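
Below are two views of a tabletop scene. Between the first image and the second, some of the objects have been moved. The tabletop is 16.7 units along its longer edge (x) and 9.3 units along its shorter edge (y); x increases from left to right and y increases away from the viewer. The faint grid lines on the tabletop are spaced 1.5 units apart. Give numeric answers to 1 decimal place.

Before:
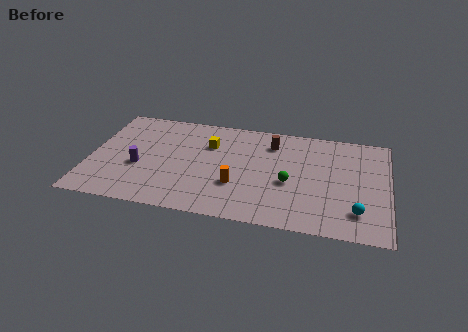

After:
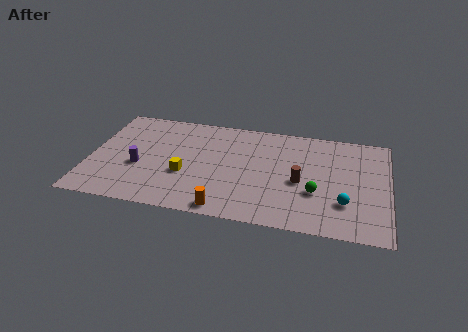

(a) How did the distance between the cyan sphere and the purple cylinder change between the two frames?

-0.8

Before: roughly 12.3 units apart; after: 11.5. That's 0.8 units closer together.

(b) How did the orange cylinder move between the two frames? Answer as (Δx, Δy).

(-0.5, -2.2)

From the two frames, the orange cylinder sits at roughly (8.3, 3.1) before and (7.8, 0.9) after.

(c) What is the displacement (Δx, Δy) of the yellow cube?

(-1.2, -3.0)

The yellow cube started near (6.6, 6.5) and ended near (5.4, 3.5).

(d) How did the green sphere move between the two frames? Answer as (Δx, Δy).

(1.5, -0.6)

From the two frames, the green sphere sits at roughly (11.2, 3.9) before and (12.7, 3.3) after.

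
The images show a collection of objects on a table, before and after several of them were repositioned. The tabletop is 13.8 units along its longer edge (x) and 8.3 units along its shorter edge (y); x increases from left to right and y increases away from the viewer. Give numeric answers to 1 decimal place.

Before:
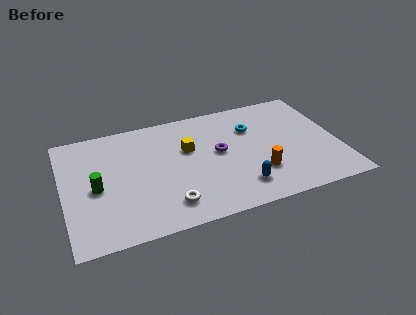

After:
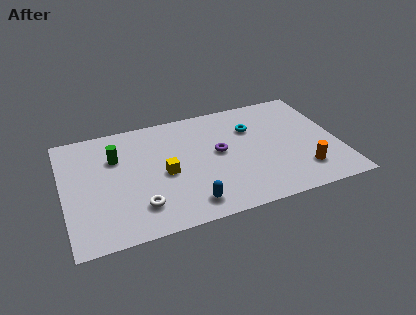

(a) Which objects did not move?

the cyan torus and the purple torus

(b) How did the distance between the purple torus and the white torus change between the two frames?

+0.9

They were about 4.0 units apart before and 4.9 after — 0.9 units further apart.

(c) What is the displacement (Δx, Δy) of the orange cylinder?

(2.2, -0.5)

The orange cylinder started near (9.6, 2.4) and ended near (11.8, 1.9).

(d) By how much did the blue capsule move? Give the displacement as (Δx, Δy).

(-2.6, -0.4)

The blue capsule started near (8.6, 1.7) and ended near (6.0, 1.3).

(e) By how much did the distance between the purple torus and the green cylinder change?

-1.0

Before: roughly 6.2 units apart; after: 5.2. That's 1.0 units closer together.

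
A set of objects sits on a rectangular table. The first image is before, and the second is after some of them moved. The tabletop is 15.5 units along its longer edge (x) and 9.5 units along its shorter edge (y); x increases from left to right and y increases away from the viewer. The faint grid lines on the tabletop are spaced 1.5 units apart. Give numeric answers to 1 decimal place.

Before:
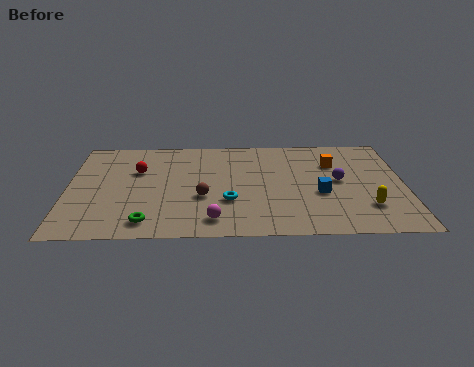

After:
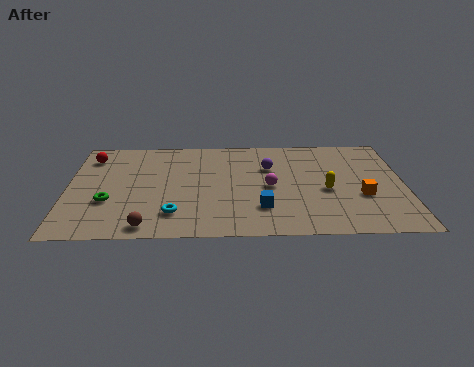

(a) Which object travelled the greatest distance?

the magenta sphere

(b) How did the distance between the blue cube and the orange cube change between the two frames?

+1.7

The distance was about 3.0 in the first image and 4.7 in the second, so they moved 1.7 units further apart.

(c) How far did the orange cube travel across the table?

3.4

The orange cube moved from about (12.3, 6.7) to (13.5, 3.5), a distance of √(1.2² + 3.2²) ≈ 3.4.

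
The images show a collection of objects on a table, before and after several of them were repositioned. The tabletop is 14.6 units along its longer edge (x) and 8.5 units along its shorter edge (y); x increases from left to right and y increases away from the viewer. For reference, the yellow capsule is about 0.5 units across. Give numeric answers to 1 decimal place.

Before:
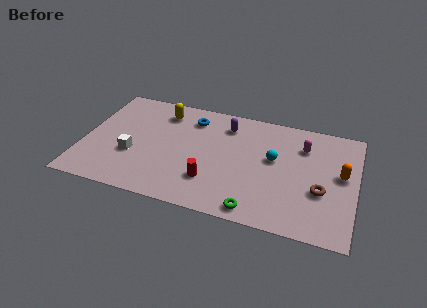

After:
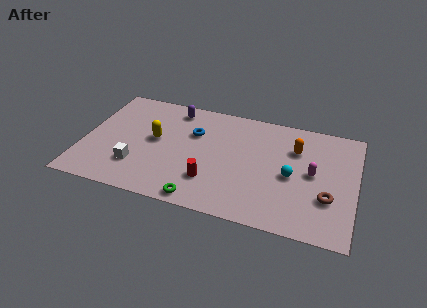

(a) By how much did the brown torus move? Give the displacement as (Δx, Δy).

(0.4, -0.4)

The brown torus was at about (12.8, 3.2) and moved to about (13.2, 2.8).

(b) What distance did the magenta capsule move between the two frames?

2.0

The magenta capsule was near (11.7, 6.3) before and (12.3, 4.4) after, so it travelled √(0.6² + 1.9²) ≈ 2.0 units.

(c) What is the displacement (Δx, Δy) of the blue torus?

(0.2, -1.1)

From the two frames, the blue torus sits at roughly (5.6, 6.8) before and (5.8, 5.7) after.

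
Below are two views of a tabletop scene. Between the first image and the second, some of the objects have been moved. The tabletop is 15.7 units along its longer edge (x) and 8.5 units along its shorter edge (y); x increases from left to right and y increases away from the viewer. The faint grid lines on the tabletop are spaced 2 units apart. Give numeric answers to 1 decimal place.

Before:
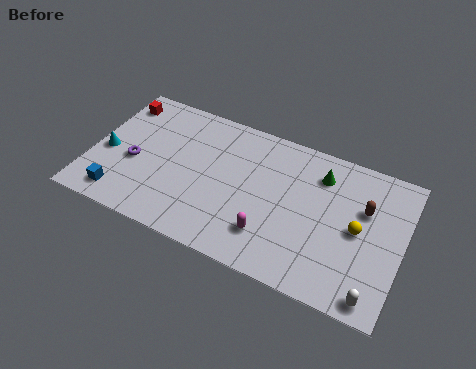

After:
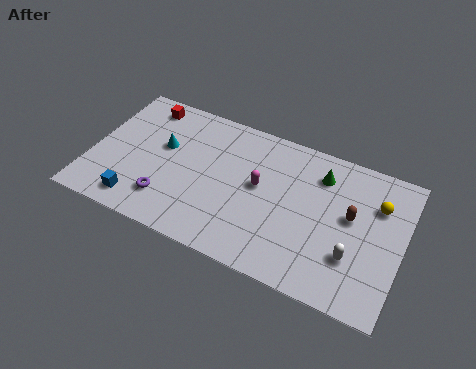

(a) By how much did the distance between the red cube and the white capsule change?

-2.9

The distance was about 15.0 in the first image and 12.1 in the second, so they moved 2.9 units closer together.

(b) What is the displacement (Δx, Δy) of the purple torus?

(1.9, -1.6)

The purple torus started near (2.2, 3.6) and ended near (4.1, 2.0).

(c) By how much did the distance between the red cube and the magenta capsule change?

-2.9

Before: roughly 9.7 units apart; after: 6.8. That's 2.9 units closer together.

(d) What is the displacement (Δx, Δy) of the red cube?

(1.3, 0.3)

From the two frames, the red cube sits at roughly (0.9, 7.0) before and (2.2, 7.3) after.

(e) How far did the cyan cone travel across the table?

3.0

The cyan cone was near (0.8, 3.7) before and (3.5, 5.1) after, so it travelled √(2.7² + 1.4²) ≈ 3.0 units.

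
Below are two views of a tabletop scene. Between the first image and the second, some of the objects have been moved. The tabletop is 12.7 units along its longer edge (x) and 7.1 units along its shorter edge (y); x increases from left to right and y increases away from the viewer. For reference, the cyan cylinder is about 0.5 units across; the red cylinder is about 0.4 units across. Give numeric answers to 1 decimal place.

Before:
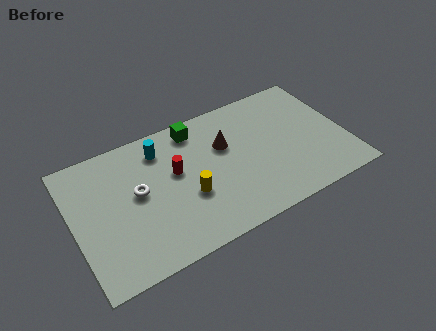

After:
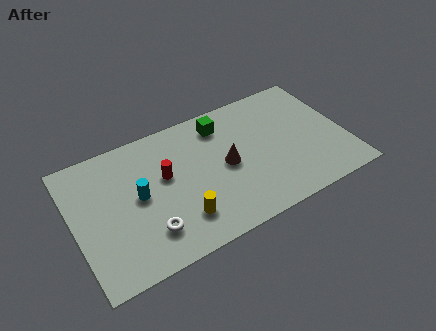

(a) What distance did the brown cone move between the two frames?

1.1

From (7.2, 4.6) to (7.1, 3.5), the brown cone covered √(0.1² + 1.1²) ≈ 1.1 units.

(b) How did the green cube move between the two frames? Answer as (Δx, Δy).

(1.2, -0.3)

The green cube started near (6.0, 6.1) and ended near (7.2, 5.8).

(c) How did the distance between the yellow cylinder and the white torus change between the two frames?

-1.0

Before: roughly 2.5 units apart; after: 1.5. That's 1.0 units closer together.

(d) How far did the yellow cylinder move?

1.1

From (5.2, 2.7) to (4.7, 1.7), the yellow cylinder covered √(0.5² + 1.0²) ≈ 1.1 units.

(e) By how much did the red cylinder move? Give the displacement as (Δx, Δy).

(-0.5, 0.0)

The red cylinder was at about (4.8, 4.2) and moved to about (4.3, 4.2).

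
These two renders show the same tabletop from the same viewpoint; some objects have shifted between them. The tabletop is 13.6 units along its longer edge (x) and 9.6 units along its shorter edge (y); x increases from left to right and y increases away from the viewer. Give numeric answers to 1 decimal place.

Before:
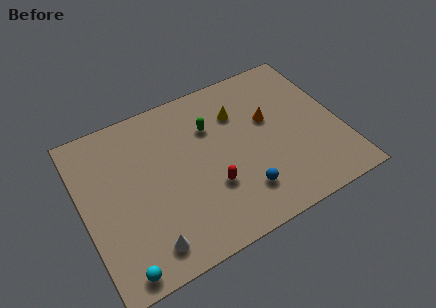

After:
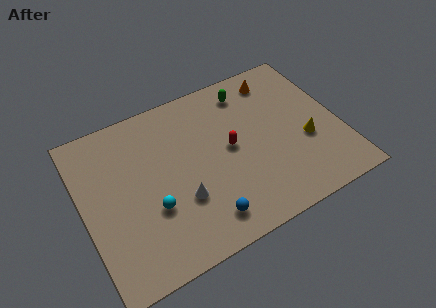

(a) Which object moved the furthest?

the yellow cone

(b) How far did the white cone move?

2.6

From (2.9, 1.5) to (4.9, 3.2), the white cone covered √(2.0² + 1.7²) ≈ 2.6 units.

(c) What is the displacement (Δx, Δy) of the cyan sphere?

(2.0, 2.5)

From the two frames, the cyan sphere sits at roughly (1.4, 0.9) before and (3.4, 3.4) after.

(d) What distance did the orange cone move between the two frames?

2.4

The orange cone moved from about (10.0, 5.8) to (10.8, 8.1), a distance of √(0.8² + 2.3²) ≈ 2.4.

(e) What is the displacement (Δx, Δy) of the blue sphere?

(-2.1, -0.6)

The blue sphere started near (8.0, 2.2) and ended near (5.9, 1.6).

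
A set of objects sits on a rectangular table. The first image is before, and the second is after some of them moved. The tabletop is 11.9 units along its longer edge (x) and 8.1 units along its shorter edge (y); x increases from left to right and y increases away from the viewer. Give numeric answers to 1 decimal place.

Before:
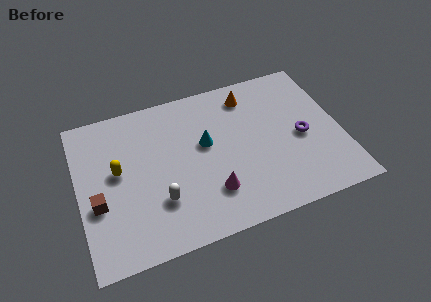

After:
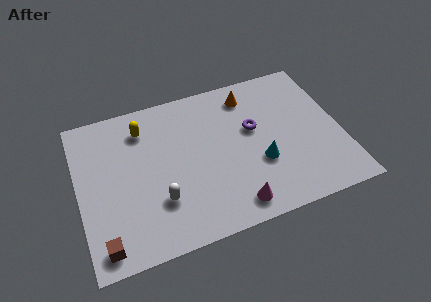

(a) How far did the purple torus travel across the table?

2.4

The purple torus was near (10.1, 3.7) before and (8.0, 4.8) after, so it travelled √(2.1² + 1.1²) ≈ 2.4 units.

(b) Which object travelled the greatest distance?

the cyan cone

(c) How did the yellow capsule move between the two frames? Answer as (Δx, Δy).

(1.3, 1.9)

The yellow capsule started near (1.8, 4.5) and ended near (3.1, 6.4).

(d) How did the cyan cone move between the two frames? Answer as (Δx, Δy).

(2.3, -1.8)

The cyan cone was at about (5.8, 4.7) and moved to about (8.1, 2.9).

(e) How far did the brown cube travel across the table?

2.1

The brown cube moved from about (0.8, 3.1) to (0.9, 1.0), a distance of √(0.1² + 2.1²) ≈ 2.1.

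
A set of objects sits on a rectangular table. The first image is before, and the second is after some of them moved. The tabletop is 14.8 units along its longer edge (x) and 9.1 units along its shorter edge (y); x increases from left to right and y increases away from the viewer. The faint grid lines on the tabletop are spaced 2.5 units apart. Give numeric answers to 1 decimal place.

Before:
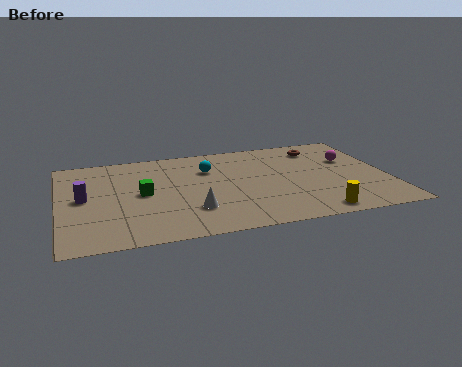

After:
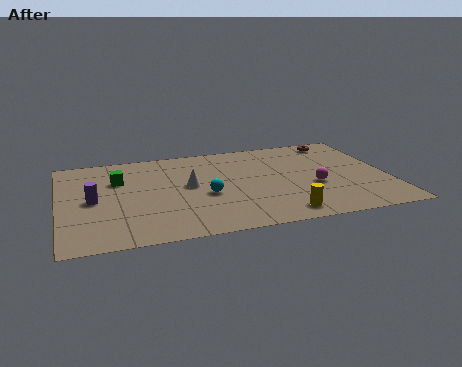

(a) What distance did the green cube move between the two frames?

1.9

The green cube was near (3.7, 4.6) before and (2.7, 6.2) after, so it travelled √(1.0² + 1.6²) ≈ 1.9 units.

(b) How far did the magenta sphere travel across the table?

3.0

The magenta sphere moved from about (13.3, 5.9) to (11.4, 3.6), a distance of √(1.9² + 2.3²) ≈ 3.0.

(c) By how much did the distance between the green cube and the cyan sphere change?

+0.9

The distance was about 3.6 in the first image and 4.5 in the second, so they moved 0.9 units further apart.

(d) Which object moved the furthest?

the magenta sphere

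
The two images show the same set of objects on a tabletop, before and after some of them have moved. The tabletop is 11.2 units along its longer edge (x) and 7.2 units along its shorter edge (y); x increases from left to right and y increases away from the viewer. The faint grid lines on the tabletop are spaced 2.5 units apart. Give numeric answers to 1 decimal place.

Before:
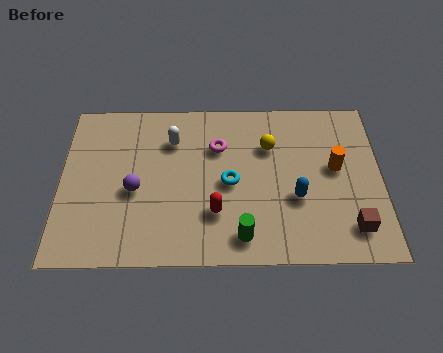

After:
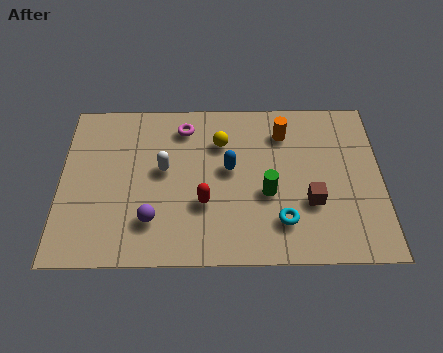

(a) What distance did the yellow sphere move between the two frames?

1.7

From (7.3, 5.0) to (5.6, 5.2), the yellow sphere covered √(1.7² + 0.2²) ≈ 1.7 units.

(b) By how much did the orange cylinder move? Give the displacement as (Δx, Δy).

(-1.8, 1.6)

From the two frames, the orange cylinder sits at roughly (9.6, 4.0) before and (7.8, 5.6) after.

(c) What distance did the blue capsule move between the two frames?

2.6

The blue capsule moved from about (8.2, 2.7) to (5.9, 4.0), a distance of √(2.3² + 1.3²) ≈ 2.6.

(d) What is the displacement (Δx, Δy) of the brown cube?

(-1.4, 1.1)

From the two frames, the brown cube sits at roughly (10.1, 1.4) before and (8.7, 2.5) after.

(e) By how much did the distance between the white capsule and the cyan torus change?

+1.9

The distance was about 2.8 in the first image and 4.7 in the second, so they moved 1.9 units further apart.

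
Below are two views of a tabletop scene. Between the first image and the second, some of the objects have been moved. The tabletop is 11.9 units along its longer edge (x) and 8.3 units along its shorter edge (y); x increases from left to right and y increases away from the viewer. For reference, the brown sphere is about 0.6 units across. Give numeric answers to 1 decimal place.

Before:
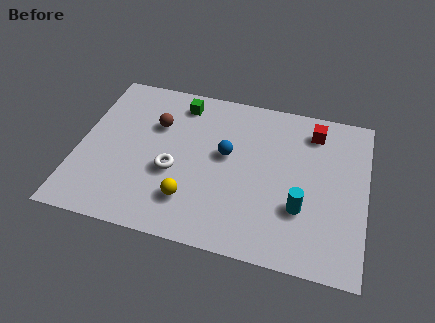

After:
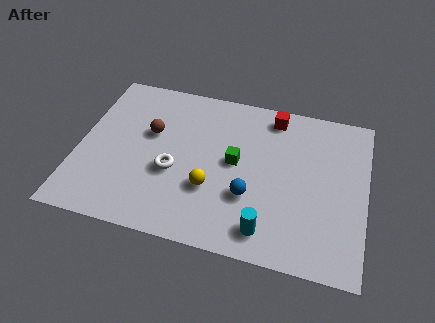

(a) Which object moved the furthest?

the green cube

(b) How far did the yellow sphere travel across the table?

1.1

From (4.8, 2.0) to (5.6, 2.8), the yellow sphere covered √(0.8² + 0.8²) ≈ 1.1 units.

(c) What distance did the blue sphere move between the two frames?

2.2

From (6.1, 4.7) to (7.2, 2.8), the blue sphere covered √(1.1² + 1.9²) ≈ 2.2 units.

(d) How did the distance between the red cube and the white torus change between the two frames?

-1.1

Before: roughly 6.6 units apart; after: 5.5. That's 1.1 units closer together.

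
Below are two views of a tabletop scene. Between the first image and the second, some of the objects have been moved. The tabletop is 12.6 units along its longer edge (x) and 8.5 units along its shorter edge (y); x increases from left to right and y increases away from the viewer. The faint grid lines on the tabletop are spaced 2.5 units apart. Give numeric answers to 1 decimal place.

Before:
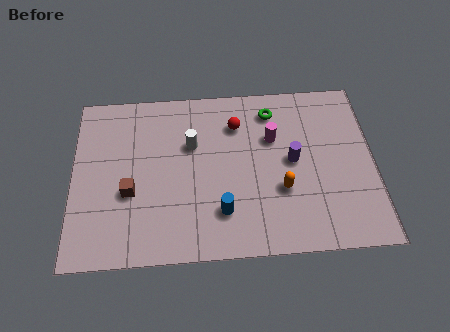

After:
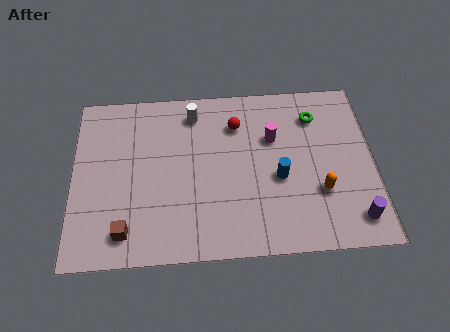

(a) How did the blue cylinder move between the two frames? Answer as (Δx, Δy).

(2.4, 1.5)

The blue cylinder started near (6.2, 2.1) and ended near (8.6, 3.6).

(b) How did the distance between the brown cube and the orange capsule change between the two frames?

+1.9

The distance was about 6.3 in the first image and 8.2 in the second, so they moved 1.9 units further apart.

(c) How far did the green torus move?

1.8

From (8.4, 7.0) to (10.2, 6.6), the green torus covered √(1.8² + 0.4²) ≈ 1.8 units.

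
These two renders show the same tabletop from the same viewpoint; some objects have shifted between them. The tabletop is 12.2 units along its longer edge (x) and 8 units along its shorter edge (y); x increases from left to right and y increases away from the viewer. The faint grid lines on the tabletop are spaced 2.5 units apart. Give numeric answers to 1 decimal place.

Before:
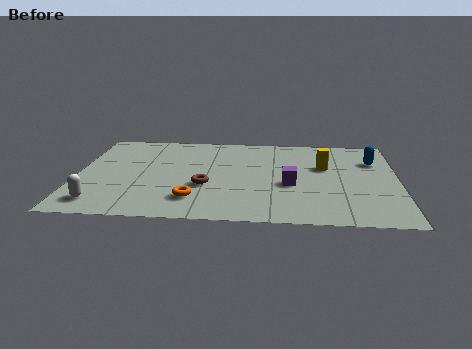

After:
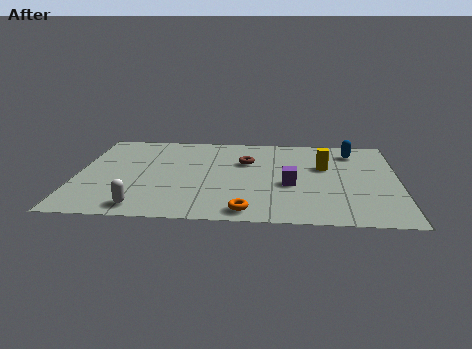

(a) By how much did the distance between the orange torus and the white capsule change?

+0.4

Before: roughly 3.5 units apart; after: 3.9. That's 0.4 units further apart.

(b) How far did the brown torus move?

2.7

From (4.9, 3.0) to (6.4, 5.3), the brown torus covered √(1.5² + 2.3²) ≈ 2.7 units.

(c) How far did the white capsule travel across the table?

1.6

The white capsule moved from about (1.0, 1.3) to (2.6, 1.0), a distance of √(1.6² + 0.3²) ≈ 1.6.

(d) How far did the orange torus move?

2.2

The orange torus moved from about (4.5, 1.8) to (6.5, 0.9), a distance of √(2.0² + 0.9²) ≈ 2.2.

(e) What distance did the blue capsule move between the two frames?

1.1

The blue capsule was near (11.3, 5.7) before and (10.5, 6.5) after, so it travelled √(0.8² + 0.8²) ≈ 1.1 units.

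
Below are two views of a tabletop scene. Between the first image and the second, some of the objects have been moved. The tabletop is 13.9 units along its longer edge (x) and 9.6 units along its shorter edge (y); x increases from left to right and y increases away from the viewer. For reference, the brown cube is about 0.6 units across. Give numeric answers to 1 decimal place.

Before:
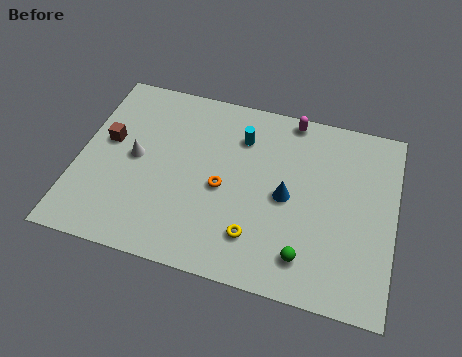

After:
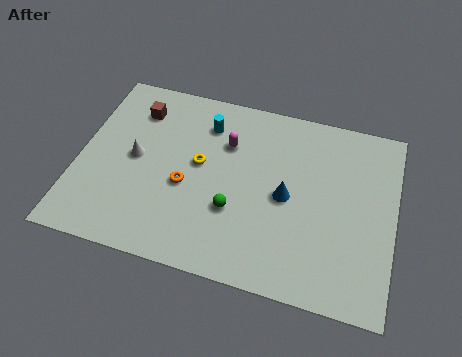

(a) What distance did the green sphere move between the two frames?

3.5

The green sphere moved from about (10.2, 1.8) to (7.0, 3.3), a distance of √(3.2² + 1.5²) ≈ 3.5.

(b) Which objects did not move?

the white cone and the blue cone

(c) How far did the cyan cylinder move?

1.6

The cyan cylinder moved from about (7.0, 7.2) to (5.4, 7.5), a distance of √(1.6² + 0.3²) ≈ 1.6.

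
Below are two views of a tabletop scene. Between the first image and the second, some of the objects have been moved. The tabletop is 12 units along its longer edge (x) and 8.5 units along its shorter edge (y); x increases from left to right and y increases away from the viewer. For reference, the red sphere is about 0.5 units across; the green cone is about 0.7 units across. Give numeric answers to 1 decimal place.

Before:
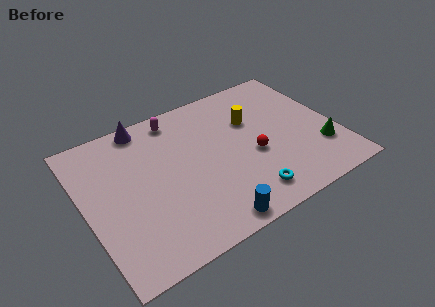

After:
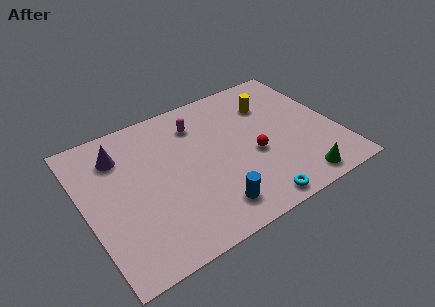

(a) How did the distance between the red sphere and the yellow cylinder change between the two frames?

+0.9

They were about 2.1 units apart before and 3.0 after — 0.9 units further apart.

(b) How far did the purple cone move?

1.8

The purple cone was near (3.3, 7.7) before and (1.9, 6.5) after, so it travelled √(1.4² + 1.2²) ≈ 1.8 units.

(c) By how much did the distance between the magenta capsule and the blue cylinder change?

-1.5

They were about 6.6 units apart before and 5.1 after — 1.5 units closer together.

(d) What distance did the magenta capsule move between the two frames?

1.2

The magenta capsule moved from about (4.8, 7.4) to (5.7, 6.6), a distance of √(0.9² + 0.8²) ≈ 1.2.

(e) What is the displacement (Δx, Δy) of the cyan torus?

(0.2, -0.6)

From the two frames, the cyan torus sits at roughly (7.2, 1.4) before and (7.4, 0.8) after.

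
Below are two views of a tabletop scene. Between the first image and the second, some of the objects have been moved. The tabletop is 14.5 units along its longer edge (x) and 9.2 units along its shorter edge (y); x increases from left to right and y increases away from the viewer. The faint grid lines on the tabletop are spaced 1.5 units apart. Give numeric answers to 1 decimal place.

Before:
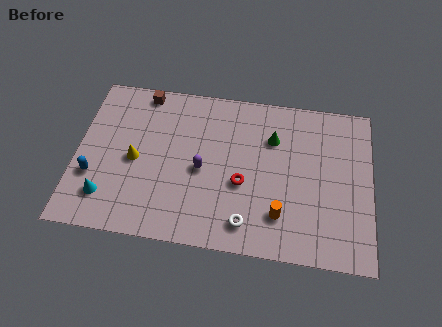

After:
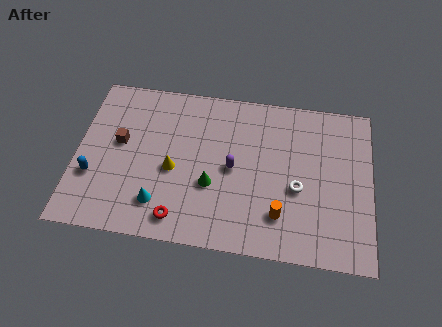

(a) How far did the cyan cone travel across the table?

2.6

The cyan cone was near (1.6, 2.0) before and (4.2, 2.0) after, so it travelled √(2.6² + 0.0²) ≈ 2.6 units.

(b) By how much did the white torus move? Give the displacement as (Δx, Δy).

(2.4, 2.3)

The white torus was at about (8.5, 1.5) and moved to about (10.9, 3.8).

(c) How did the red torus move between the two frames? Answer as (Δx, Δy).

(-3.0, -2.4)

The red torus started near (8.2, 3.7) and ended near (5.2, 1.3).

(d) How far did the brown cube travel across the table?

3.3

The brown cube was near (3.1, 8.3) before and (2.1, 5.2) after, so it travelled √(1.0² + 3.1²) ≈ 3.3 units.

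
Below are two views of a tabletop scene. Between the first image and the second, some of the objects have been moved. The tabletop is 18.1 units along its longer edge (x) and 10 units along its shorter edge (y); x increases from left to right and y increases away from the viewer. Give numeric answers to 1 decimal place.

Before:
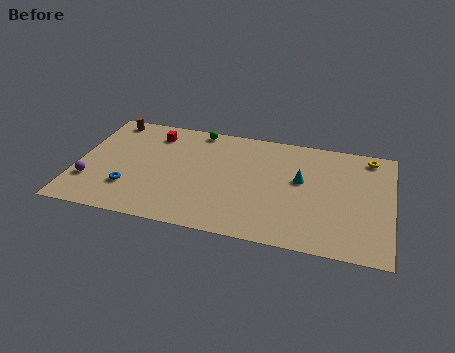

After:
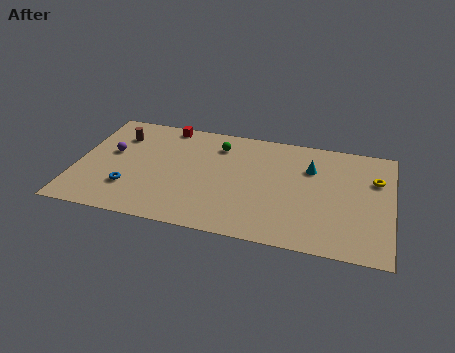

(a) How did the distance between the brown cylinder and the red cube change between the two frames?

+0.3

The distance was about 2.8 in the first image and 3.1 in the second, so they moved 0.3 units further apart.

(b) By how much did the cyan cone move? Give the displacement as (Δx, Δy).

(0.5, 1.2)

From the two frames, the cyan cone sits at roughly (12.9, 5.8) before and (13.4, 7.0) after.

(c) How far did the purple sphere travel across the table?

3.1

From (0.9, 2.9) to (1.9, 5.8), the purple sphere covered √(1.0² + 2.9²) ≈ 3.1 units.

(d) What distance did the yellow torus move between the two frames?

2.0

From (16.7, 8.8) to (17.1, 6.8), the yellow torus covered √(0.4² + 2.0²) ≈ 2.0 units.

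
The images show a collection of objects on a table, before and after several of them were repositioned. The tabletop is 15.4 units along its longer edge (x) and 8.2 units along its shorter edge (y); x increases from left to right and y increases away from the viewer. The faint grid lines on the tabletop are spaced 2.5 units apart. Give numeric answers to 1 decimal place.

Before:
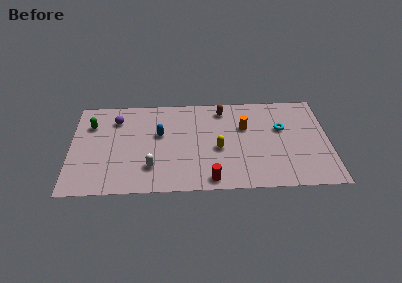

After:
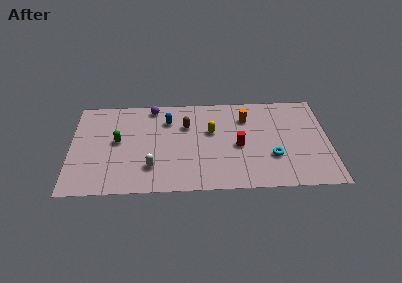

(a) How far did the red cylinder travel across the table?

3.3

The red cylinder was near (8.3, 0.9) before and (10.0, 3.7) after, so it travelled √(1.7² + 2.8²) ≈ 3.3 units.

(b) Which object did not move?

the white capsule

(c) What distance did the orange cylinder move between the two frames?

0.8

From (10.4, 5.3) to (10.5, 6.1), the orange cylinder covered √(0.1² + 0.8²) ≈ 0.8 units.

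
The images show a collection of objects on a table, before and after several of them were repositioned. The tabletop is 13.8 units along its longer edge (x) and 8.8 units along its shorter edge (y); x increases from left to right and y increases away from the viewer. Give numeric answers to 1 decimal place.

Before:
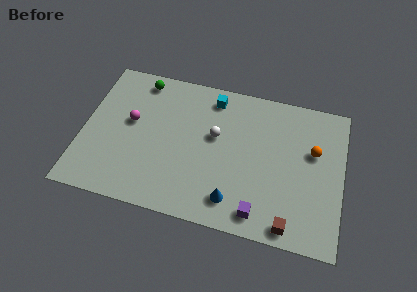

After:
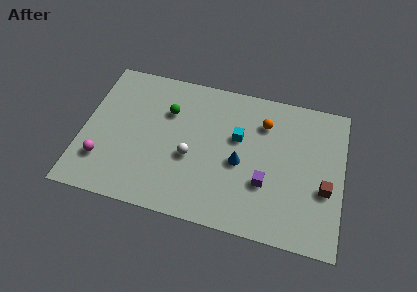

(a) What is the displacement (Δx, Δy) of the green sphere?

(1.6, -1.6)

The green sphere was at about (2.8, 7.7) and moved to about (4.4, 6.1).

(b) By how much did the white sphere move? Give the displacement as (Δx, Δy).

(-1.2, -1.6)

The white sphere was at about (7.0, 5.2) and moved to about (5.8, 3.6).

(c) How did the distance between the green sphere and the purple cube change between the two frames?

-3.2

Before: roughly 9.4 units apart; after: 6.2. That's 3.2 units closer together.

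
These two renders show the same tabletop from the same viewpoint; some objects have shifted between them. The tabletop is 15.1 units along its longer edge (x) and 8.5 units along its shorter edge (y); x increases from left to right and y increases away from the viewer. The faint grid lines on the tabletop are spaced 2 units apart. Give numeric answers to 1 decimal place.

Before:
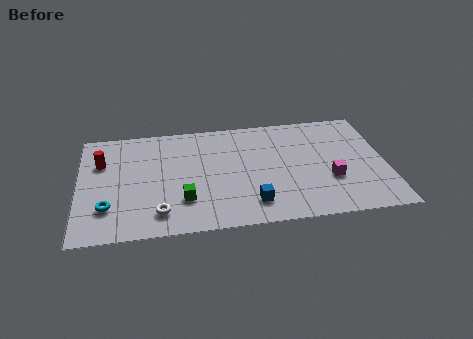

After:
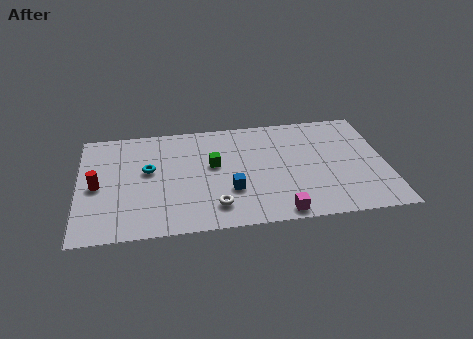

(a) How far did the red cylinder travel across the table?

1.8

From (1.1, 5.8) to (0.9, 4.0), the red cylinder covered √(0.2² + 1.8²) ≈ 1.8 units.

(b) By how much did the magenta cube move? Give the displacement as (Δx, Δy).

(-2.6, -2.2)

The magenta cube was at about (12.3, 3.0) and moved to about (9.7, 0.8).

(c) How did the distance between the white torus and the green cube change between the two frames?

+1.8

The distance was about 1.4 in the first image and 3.2 in the second, so they moved 1.8 units further apart.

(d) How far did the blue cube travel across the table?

1.5

From (8.4, 1.7) to (7.4, 2.8), the blue cube covered √(1.0² + 1.1²) ≈ 1.5 units.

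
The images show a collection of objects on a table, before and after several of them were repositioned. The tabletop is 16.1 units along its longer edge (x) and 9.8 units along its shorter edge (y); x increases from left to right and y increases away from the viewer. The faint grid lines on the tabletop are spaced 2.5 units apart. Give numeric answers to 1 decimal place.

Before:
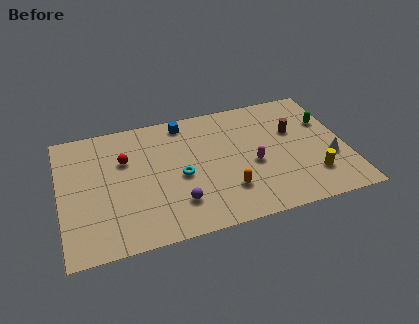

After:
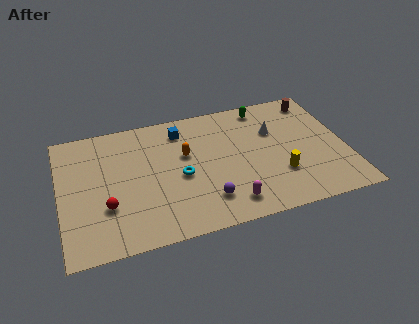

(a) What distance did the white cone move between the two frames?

4.2

From (15.1, 3.5) to (12.2, 6.5), the white cone covered √(2.9² + 3.0²) ≈ 4.2 units.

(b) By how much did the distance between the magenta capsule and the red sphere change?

-0.6

Before: roughly 7.5 units apart; after: 6.9. That's 0.6 units closer together.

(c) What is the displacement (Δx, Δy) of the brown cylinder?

(1.5, 2.2)

The brown cylinder started near (13.3, 6.2) and ended near (14.8, 8.4).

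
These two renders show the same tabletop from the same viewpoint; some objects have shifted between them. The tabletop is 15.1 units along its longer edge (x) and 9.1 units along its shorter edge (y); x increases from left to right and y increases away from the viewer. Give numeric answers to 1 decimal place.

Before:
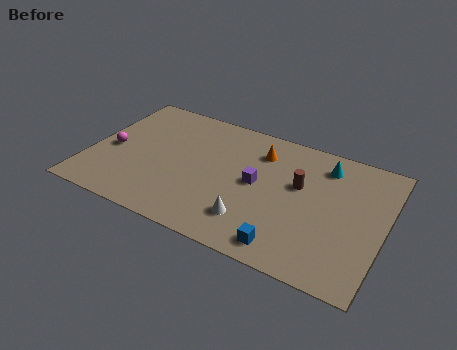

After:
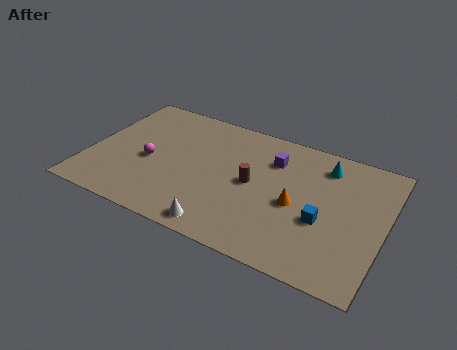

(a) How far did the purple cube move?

2.1

The purple cube moved from about (8.6, 4.7) to (9.2, 6.7), a distance of √(0.6² + 2.0²) ≈ 2.1.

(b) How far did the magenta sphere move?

2.0

The magenta sphere was near (1.1, 4.1) before and (3.1, 4.0) after, so it travelled √(2.0² + 0.1²) ≈ 2.0 units.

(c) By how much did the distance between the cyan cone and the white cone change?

+1.7

The distance was about 6.1 in the first image and 7.8 in the second, so they moved 1.7 units further apart.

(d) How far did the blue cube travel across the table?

2.8

The blue cube moved from about (10.6, 1.2) to (12.1, 3.6), a distance of √(1.5² + 2.4²) ≈ 2.8.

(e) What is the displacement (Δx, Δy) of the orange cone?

(2.2, -2.9)

The orange cone started near (8.5, 7.0) and ended near (10.7, 4.1).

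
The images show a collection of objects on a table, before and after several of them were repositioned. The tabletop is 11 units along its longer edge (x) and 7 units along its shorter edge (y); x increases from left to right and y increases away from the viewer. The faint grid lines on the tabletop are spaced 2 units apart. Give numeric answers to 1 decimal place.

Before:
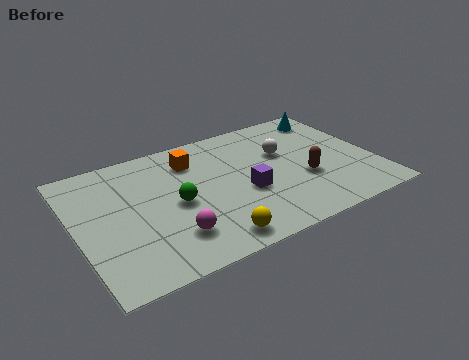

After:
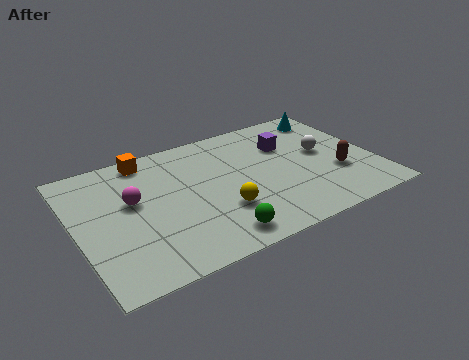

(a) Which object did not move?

the cyan cone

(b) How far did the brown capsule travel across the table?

1.2

The brown capsule was near (8.3, 2.6) before and (9.5, 2.4) after, so it travelled √(1.2² + 0.2²) ≈ 1.2 units.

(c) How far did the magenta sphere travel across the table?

2.6

The magenta sphere moved from about (3.2, 1.7) to (2.1, 4.1), a distance of √(1.1² + 2.4²) ≈ 2.6.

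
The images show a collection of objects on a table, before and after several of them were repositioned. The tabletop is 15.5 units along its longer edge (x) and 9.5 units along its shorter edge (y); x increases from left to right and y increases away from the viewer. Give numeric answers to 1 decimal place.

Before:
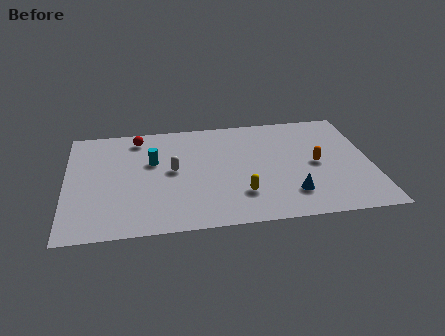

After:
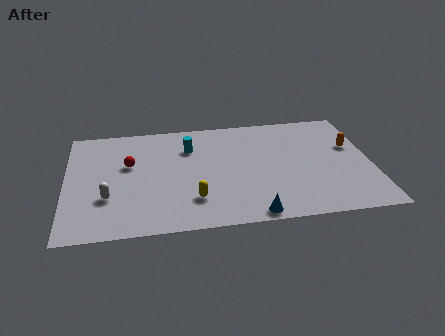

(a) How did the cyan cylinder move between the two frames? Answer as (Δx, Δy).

(1.9, 1.0)

From the two frames, the cyan cylinder sits at roughly (4.4, 5.9) before and (6.3, 6.9) after.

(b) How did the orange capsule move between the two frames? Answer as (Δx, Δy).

(1.9, 1.3)

The orange capsule was at about (12.7, 4.6) and moved to about (14.6, 5.9).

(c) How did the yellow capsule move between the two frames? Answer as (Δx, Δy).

(-2.4, -0.1)

From the two frames, the yellow capsule sits at roughly (8.8, 2.5) before and (6.4, 2.4) after.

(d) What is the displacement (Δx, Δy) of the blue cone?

(-2.0, -1.4)

From the two frames, the blue cone sits at roughly (11.3, 2.2) before and (9.3, 0.8) after.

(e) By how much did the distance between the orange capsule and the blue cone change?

+4.6

The distance was about 2.8 in the first image and 7.4 in the second, so they moved 4.6 units further apart.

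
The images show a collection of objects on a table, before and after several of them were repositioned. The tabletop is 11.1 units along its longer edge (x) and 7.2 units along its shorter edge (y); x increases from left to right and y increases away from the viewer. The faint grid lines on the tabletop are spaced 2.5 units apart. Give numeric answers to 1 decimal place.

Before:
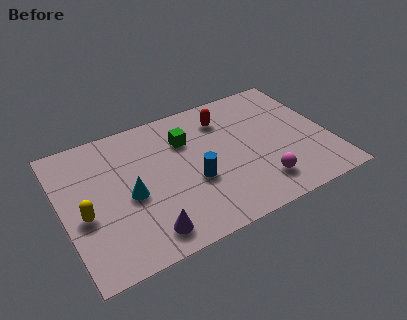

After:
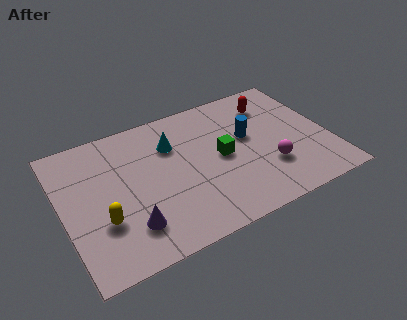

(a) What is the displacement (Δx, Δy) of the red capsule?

(2.0, 0.0)

The red capsule started near (7.0, 5.6) and ended near (9.0, 5.6).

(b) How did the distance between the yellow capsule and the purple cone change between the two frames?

-1.8

Before: roughly 3.0 units apart; after: 1.2. That's 1.8 units closer together.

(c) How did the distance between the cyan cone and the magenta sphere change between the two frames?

-0.8

The distance was about 5.5 in the first image and 4.7 in the second, so they moved 0.8 units closer together.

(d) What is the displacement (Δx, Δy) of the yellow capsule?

(0.7, -0.6)

The yellow capsule started near (0.8, 3.0) and ended near (1.5, 2.4).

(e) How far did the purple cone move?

0.8

The purple cone moved from about (3.1, 1.1) to (2.5, 1.7), a distance of √(0.6² + 0.6²) ≈ 0.8.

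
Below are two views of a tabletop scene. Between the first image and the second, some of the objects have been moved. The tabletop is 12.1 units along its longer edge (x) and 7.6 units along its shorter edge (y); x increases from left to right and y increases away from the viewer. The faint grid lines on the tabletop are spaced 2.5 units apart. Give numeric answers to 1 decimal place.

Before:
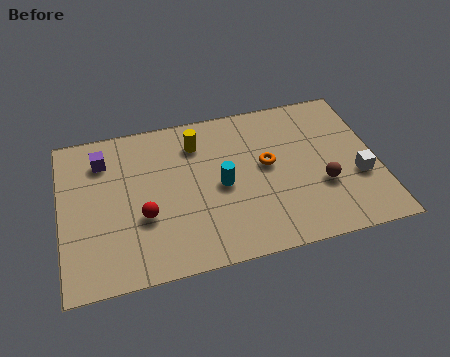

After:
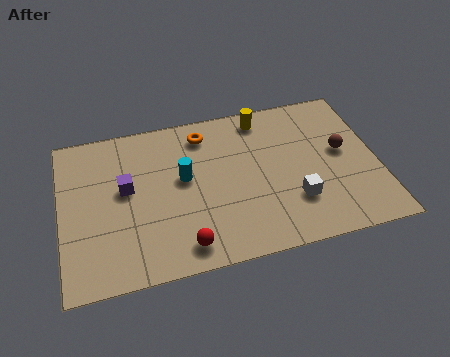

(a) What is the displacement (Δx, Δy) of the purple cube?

(0.8, -1.6)

The purple cube was at about (1.7, 5.9) and moved to about (2.5, 4.3).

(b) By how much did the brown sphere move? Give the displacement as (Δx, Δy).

(0.9, 1.5)

From the two frames, the brown sphere sits at roughly (9.9, 2.7) before and (10.8, 4.2) after.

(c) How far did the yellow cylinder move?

2.7

From (5.3, 5.9) to (7.9, 6.6), the yellow cylinder covered √(2.6² + 0.7²) ≈ 2.7 units.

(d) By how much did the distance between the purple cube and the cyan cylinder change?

-2.8

Before: roughly 5.0 units apart; after: 2.2. That's 2.8 units closer together.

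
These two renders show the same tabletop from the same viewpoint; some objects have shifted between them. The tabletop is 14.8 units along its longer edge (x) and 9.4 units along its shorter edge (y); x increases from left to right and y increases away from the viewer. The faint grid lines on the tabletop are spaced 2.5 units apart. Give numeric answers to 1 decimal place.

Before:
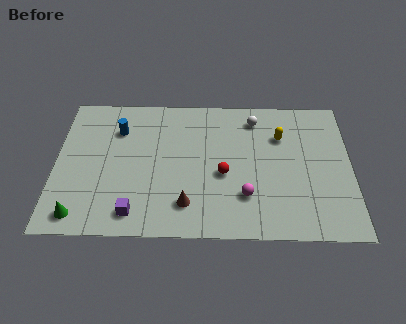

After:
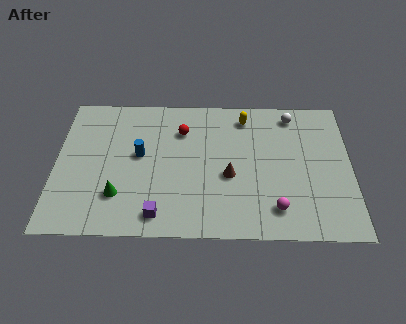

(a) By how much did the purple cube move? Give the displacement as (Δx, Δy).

(1.2, -0.1)

The purple cube started near (4.0, 1.4) and ended near (5.2, 1.3).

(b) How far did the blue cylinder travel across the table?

2.0

From (3.1, 6.9) to (4.2, 5.2), the blue cylinder covered √(1.1² + 1.7²) ≈ 2.0 units.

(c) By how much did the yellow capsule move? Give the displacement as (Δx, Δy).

(-1.8, 1.3)

From the two frames, the yellow capsule sits at roughly (11.3, 6.6) before and (9.5, 7.9) after.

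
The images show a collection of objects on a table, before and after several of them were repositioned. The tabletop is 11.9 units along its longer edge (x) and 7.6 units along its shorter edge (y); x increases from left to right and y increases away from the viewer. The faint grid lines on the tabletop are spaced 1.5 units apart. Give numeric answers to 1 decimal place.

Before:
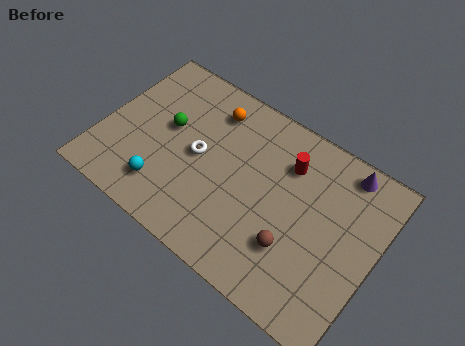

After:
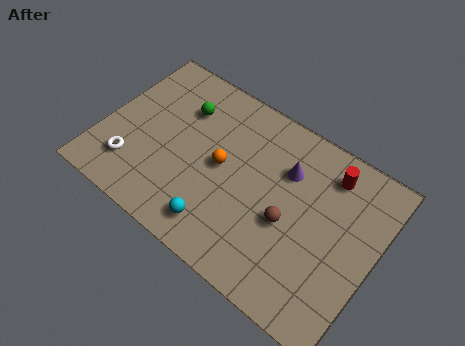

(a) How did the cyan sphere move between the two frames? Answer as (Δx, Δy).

(2.5, -0.3)

From the two frames, the cyan sphere sits at roughly (3.1, 1.6) before and (5.6, 1.3) after.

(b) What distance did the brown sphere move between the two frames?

1.0

The brown sphere moved from about (8.7, 2.3) to (8.3, 3.2), a distance of √(0.4² + 0.9²) ≈ 1.0.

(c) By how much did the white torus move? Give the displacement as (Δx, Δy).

(-2.6, -2.0)

The white torus was at about (4.2, 3.8) and moved to about (1.6, 1.8).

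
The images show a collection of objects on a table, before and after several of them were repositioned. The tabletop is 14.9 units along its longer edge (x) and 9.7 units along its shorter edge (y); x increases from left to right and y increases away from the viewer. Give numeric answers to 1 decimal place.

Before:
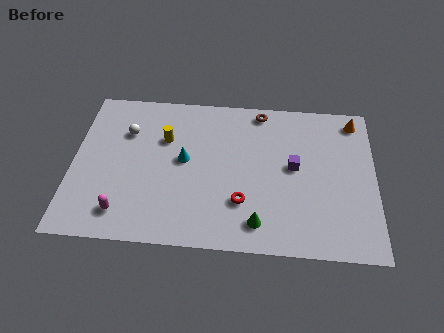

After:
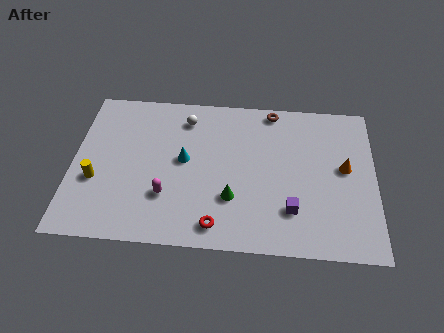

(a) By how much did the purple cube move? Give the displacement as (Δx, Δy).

(-0.1, -2.7)

The purple cube was at about (10.9, 5.2) and moved to about (10.8, 2.5).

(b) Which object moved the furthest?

the yellow cylinder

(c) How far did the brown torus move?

0.6

From (9.2, 8.7) to (9.8, 8.8), the brown torus covered √(0.6² + 0.1²) ≈ 0.6 units.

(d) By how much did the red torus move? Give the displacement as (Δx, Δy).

(-1.2, -1.5)

From the two frames, the red torus sits at roughly (8.4, 2.8) before and (7.2, 1.3) after.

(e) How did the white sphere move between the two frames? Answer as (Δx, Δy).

(2.9, 1.1)

The white sphere started near (2.6, 6.8) and ended near (5.5, 7.9).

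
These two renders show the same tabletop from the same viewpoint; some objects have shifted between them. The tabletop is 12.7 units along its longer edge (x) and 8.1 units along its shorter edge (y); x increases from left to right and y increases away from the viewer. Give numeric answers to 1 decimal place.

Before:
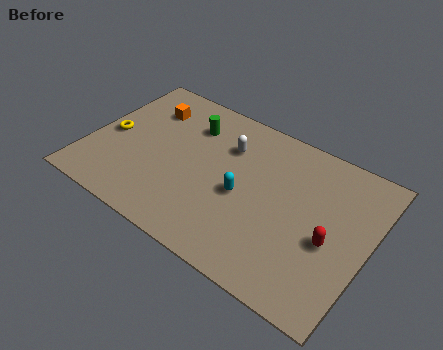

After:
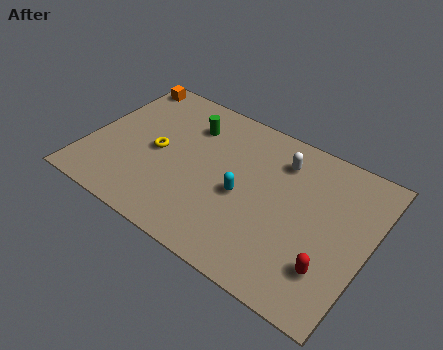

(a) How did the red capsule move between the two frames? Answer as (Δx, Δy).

(0.2, -1.3)

From the two frames, the red capsule sits at roughly (11.1, 3.4) before and (11.3, 2.1) after.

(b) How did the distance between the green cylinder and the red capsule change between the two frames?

+0.7

They were about 7.4 units apart before and 8.1 after — 0.7 units further apart.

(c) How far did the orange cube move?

1.8

The orange cube was near (2.2, 6.1) before and (0.8, 7.2) after, so it travelled √(1.4² + 1.1²) ≈ 1.8 units.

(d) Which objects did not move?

the green cylinder and the cyan capsule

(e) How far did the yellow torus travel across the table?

2.2

The yellow torus was near (0.9, 3.8) before and (3.1, 3.9) after, so it travelled √(2.2² + 0.1²) ≈ 2.2 units.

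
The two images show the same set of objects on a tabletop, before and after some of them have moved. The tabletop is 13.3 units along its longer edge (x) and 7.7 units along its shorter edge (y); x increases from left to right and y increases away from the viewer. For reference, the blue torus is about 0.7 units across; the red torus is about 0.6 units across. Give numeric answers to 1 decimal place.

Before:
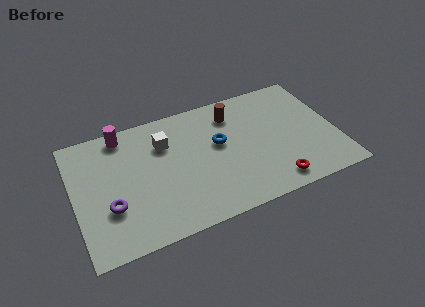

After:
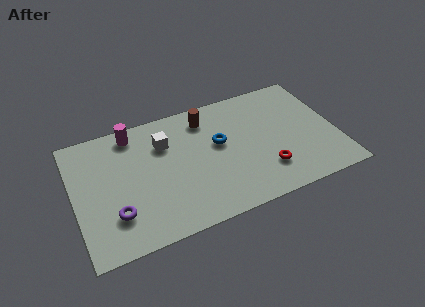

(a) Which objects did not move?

the blue torus and the white cube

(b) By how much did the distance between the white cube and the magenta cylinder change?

-0.5

Before: roughly 2.4 units apart; after: 1.9. That's 0.5 units closer together.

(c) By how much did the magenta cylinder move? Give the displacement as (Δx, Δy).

(0.5, -0.1)

The magenta cylinder was at about (2.7, 6.8) and moved to about (3.2, 6.7).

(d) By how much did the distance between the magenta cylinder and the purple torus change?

+0.5

The distance was about 4.3 in the first image and 4.8 in the second, so they moved 0.5 units further apart.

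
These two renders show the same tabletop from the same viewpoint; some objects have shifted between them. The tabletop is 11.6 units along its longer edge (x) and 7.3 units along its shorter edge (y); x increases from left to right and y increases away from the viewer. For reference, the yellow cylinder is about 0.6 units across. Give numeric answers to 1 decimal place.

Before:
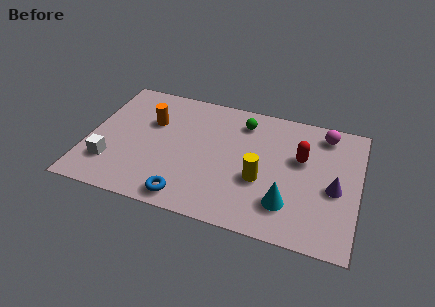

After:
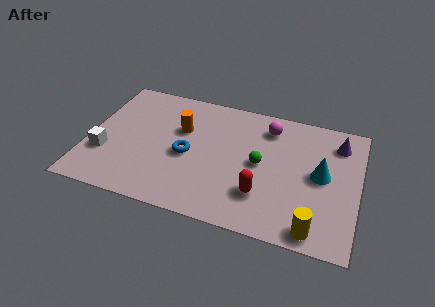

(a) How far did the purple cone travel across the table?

2.6

From (10.6, 3.2) to (10.6, 5.8), the purple cone covered √(0.0² + 2.6²) ≈ 2.6 units.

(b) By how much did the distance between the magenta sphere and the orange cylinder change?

-3.6

The distance was about 7.5 in the first image and 3.9 in the second, so they moved 3.6 units closer together.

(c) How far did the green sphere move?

2.4

The green sphere was near (6.5, 5.9) before and (7.4, 3.7) after, so it travelled √(0.9² + 2.2²) ≈ 2.4 units.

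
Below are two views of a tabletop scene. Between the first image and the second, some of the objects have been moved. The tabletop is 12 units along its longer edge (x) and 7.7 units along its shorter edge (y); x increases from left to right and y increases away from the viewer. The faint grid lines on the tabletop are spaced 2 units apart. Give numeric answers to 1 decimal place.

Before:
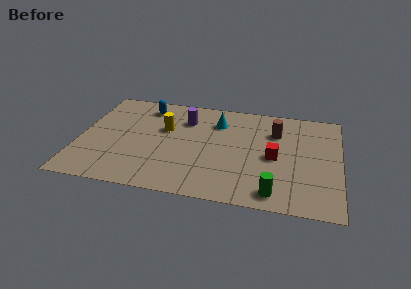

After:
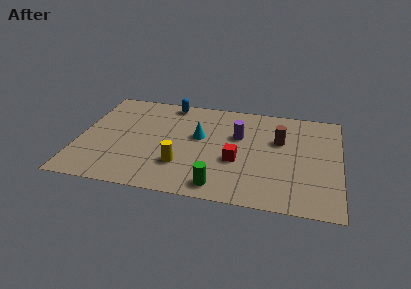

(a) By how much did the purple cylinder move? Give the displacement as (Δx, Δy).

(2.5, -0.8)

The purple cylinder was at about (4.8, 5.7) and moved to about (7.3, 4.9).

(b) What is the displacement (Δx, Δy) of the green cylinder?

(-2.5, 0.0)

The green cylinder was at about (9.1, 1.0) and moved to about (6.6, 1.0).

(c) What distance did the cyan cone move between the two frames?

1.5

From (6.3, 5.8) to (5.5, 4.5), the cyan cone covered √(0.8² + 1.3²) ≈ 1.5 units.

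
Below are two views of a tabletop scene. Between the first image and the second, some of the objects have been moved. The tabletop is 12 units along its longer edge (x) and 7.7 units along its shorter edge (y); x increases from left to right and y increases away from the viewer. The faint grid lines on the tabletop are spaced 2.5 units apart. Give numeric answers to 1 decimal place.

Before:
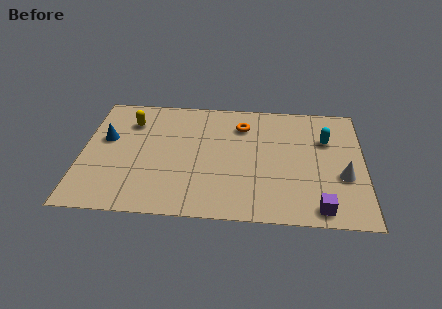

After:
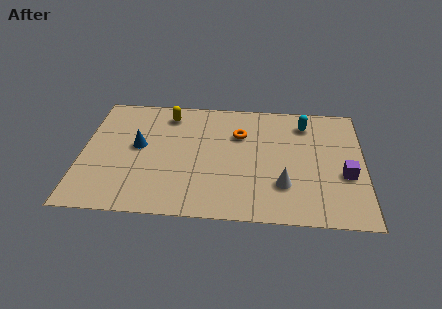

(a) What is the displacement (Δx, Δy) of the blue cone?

(1.4, -0.4)

The blue cone started near (1.0, 4.6) and ended near (2.4, 4.2).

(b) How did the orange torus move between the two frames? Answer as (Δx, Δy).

(-0.1, -0.6)

The orange torus started near (6.8, 5.9) and ended near (6.7, 5.3).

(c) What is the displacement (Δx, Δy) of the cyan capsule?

(-0.9, 1.0)

From the two frames, the cyan capsule sits at roughly (10.4, 5.2) before and (9.5, 6.2) after.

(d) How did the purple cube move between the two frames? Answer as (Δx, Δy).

(1.1, 2.1)

From the two frames, the purple cube sits at roughly (10.1, 0.9) before and (11.2, 3.0) after.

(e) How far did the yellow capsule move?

1.7

From (2.0, 5.8) to (3.6, 6.4), the yellow capsule covered √(1.6² + 0.6²) ≈ 1.7 units.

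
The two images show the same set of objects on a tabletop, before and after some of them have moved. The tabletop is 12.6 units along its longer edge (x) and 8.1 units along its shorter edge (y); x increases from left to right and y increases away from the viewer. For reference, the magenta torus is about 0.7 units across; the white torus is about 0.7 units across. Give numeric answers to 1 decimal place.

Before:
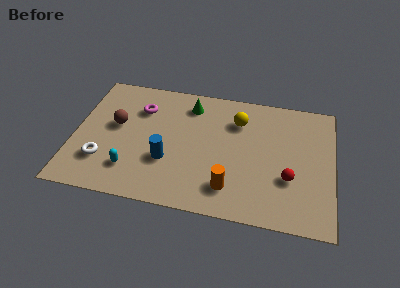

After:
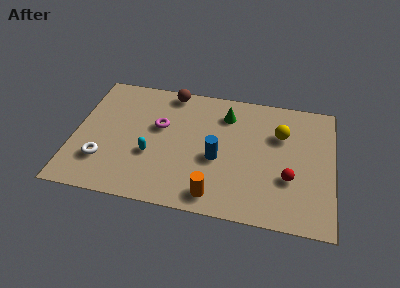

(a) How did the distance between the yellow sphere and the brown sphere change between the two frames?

-0.3

They were about 6.1 units apart before and 5.8 after — 0.3 units closer together.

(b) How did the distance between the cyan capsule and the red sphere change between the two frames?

-1.0

They were about 7.7 units apart before and 6.7 after — 1.0 units closer together.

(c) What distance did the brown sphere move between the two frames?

3.7

The brown sphere was near (2.0, 4.6) before and (4.5, 7.3) after, so it travelled √(2.5² + 2.7²) ≈ 3.7 units.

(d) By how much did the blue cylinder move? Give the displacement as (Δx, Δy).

(2.4, 0.6)

From the two frames, the blue cylinder sits at roughly (4.6, 2.8) before and (7.0, 3.4) after.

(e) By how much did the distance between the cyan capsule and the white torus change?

+1.0

Before: roughly 1.4 units apart; after: 2.4. That's 1.0 units further apart.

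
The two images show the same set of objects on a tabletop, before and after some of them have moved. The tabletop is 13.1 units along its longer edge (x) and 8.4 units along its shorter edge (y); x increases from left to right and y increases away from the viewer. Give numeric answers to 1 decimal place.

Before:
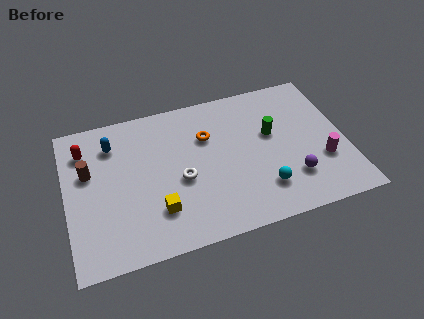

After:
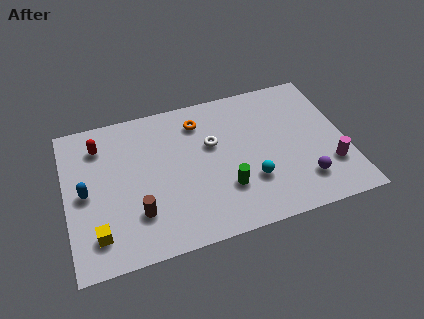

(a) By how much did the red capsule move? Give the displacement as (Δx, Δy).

(0.7, 0.1)

The red capsule was at about (1.0, 6.5) and moved to about (1.7, 6.6).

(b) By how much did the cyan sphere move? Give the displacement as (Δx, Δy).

(-0.5, 0.6)

From the two frames, the cyan sphere sits at roughly (9.0, 2.0) before and (8.5, 2.6) after.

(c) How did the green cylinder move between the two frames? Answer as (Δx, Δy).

(-2.4, -2.5)

From the two frames, the green cylinder sits at roughly (9.7, 5.0) before and (7.3, 2.5) after.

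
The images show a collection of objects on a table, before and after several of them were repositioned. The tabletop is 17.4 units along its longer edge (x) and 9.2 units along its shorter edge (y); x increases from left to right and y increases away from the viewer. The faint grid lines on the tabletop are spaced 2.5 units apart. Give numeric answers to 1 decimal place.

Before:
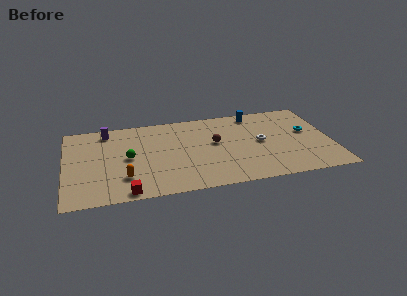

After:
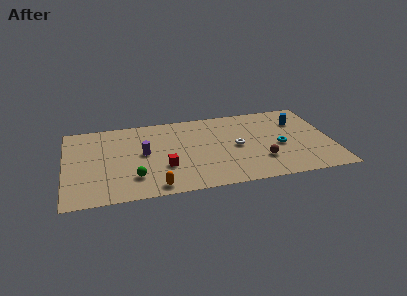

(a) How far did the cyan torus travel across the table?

2.3

The cyan torus moved from about (15.9, 5.3) to (14.0, 4.0), a distance of √(1.9² + 1.3²) ≈ 2.3.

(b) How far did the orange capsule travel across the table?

2.4

From (3.8, 2.4) to (5.7, 1.0), the orange capsule covered √(1.9² + 1.4²) ≈ 2.4 units.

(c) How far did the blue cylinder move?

3.2

The blue cylinder was near (12.6, 8.1) before and (15.4, 6.6) after, so it travelled √(2.8² + 1.5²) ≈ 3.2 units.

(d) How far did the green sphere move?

2.3

The green sphere moved from about (4.1, 4.6) to (4.4, 2.3), a distance of √(0.3² + 2.3²) ≈ 2.3.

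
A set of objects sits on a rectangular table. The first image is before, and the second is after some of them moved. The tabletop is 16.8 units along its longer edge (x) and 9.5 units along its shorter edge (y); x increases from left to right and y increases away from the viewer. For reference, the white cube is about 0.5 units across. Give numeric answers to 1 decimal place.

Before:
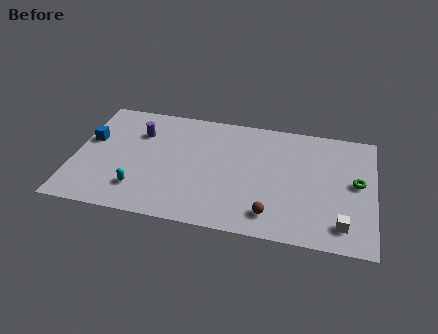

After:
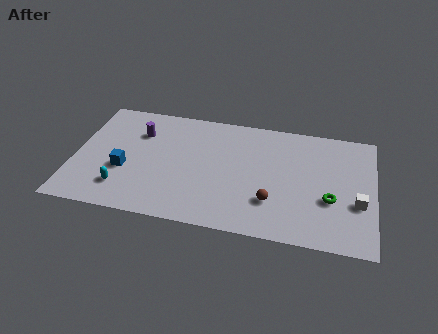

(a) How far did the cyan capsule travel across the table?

0.9

The cyan capsule was near (3.8, 2.2) before and (2.9, 2.1) after, so it travelled √(0.9² + 0.1²) ≈ 0.9 units.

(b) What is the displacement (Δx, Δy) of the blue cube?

(2.1, -2.1)

The blue cube was at about (0.8, 5.7) and moved to about (2.9, 3.6).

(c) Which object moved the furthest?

the blue cube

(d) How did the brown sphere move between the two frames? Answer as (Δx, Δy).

(0.0, 1.0)

The brown sphere was at about (11.2, 1.7) and moved to about (11.2, 2.7).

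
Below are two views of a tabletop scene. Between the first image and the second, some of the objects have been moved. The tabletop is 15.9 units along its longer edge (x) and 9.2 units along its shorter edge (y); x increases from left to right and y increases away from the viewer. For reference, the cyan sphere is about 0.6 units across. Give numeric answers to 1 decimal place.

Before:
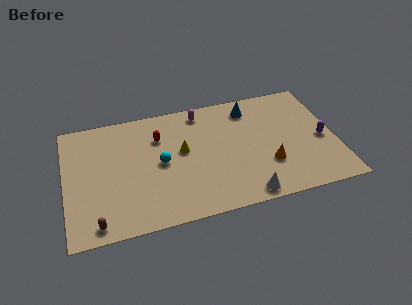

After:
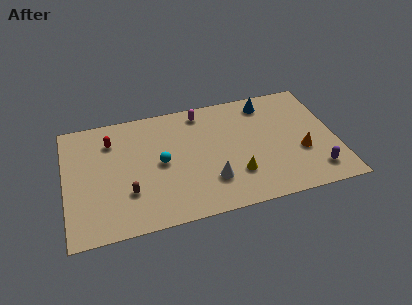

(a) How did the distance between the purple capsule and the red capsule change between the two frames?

+3.0

The distance was about 9.8 in the first image and 12.8 in the second, so they moved 3.0 units further apart.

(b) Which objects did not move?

the magenta capsule and the cyan sphere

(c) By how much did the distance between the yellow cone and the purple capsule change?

-3.6

Before: roughly 8.3 units apart; after: 4.7. That's 3.6 units closer together.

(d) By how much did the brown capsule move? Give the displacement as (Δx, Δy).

(1.9, 1.8)

The brown capsule was at about (1.7, 1.0) and moved to about (3.6, 2.8).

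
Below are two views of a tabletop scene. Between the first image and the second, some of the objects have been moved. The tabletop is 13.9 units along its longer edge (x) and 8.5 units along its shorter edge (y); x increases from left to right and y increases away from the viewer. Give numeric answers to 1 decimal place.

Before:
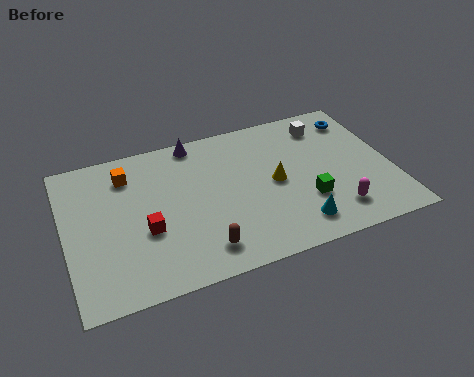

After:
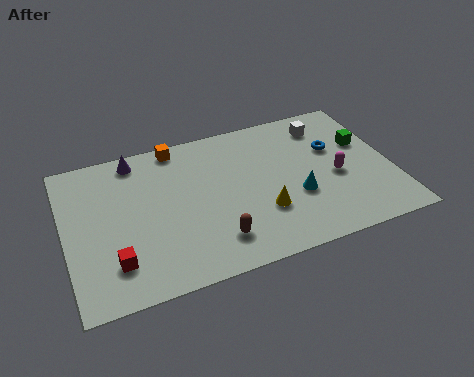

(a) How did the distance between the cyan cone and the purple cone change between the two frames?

+0.6

They were about 7.2 units apart before and 7.8 after — 0.6 units further apart.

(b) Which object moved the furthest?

the green cube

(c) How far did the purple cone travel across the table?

2.6

The purple cone moved from about (5.8, 7.7) to (3.2, 7.5), a distance of √(2.6² + 0.2²) ≈ 2.6.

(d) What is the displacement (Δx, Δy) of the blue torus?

(-1.2, -1.5)

From the two frames, the blue torus sits at roughly (12.8, 6.9) before and (11.6, 5.4) after.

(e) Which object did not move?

the white cube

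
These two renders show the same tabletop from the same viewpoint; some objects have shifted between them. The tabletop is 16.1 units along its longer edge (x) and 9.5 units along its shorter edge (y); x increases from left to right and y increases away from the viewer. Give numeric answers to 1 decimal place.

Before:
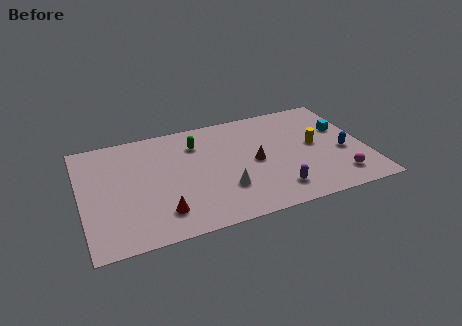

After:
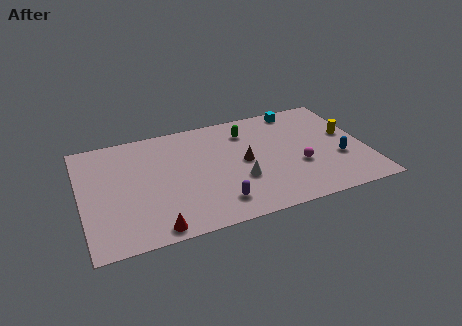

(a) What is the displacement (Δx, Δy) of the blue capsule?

(-0.3, -0.5)

The blue capsule started near (14.8, 3.9) and ended near (14.5, 3.4).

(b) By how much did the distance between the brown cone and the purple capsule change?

+0.6

Before: roughly 2.9 units apart; after: 3.5. That's 0.6 units further apart.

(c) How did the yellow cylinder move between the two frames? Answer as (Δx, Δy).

(1.9, 0.4)

The yellow cylinder started near (13.3, 5.0) and ended near (15.2, 5.4).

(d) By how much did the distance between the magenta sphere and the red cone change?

-1.2

The distance was about 10.0 in the first image and 8.8 in the second, so they moved 1.2 units closer together.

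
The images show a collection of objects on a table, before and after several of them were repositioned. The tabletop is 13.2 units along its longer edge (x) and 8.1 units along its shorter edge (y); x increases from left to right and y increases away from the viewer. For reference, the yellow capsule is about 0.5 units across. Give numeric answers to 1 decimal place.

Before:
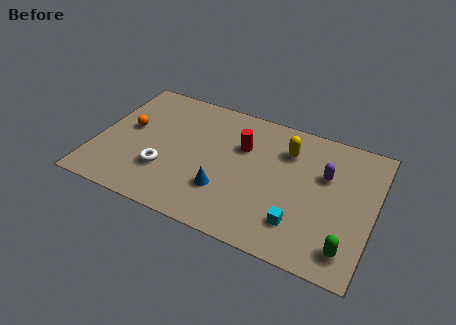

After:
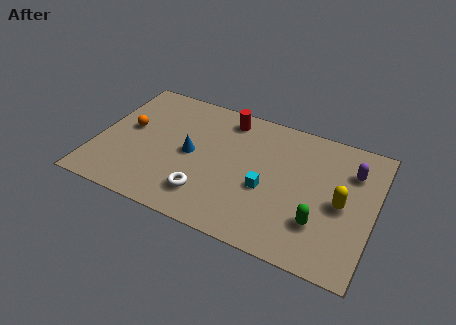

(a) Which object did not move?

the orange sphere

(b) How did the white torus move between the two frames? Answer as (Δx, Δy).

(2.1, -0.7)

The white torus started near (3.4, 2.5) and ended near (5.5, 1.8).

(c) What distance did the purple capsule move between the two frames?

1.4

The purple capsule was near (10.8, 5.2) before and (12.0, 5.9) after, so it travelled √(1.2² + 0.7²) ≈ 1.4 units.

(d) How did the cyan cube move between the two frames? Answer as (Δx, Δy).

(-1.7, 1.4)

From the two frames, the cyan cube sits at roughly (9.9, 1.9) before and (8.2, 3.3) after.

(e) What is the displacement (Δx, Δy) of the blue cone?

(-1.8, 1.6)

The blue cone was at about (6.3, 2.4) and moved to about (4.5, 4.0).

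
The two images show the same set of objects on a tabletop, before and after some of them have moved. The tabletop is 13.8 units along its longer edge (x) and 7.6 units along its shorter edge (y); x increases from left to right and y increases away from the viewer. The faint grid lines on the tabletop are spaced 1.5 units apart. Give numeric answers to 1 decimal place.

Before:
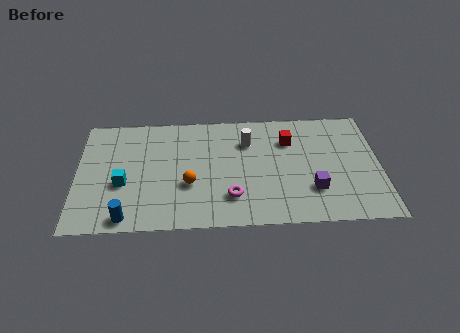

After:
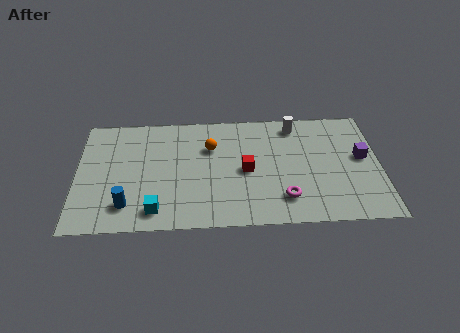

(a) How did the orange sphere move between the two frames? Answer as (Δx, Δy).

(1.0, 2.4)

The orange sphere was at about (5.1, 2.8) and moved to about (6.1, 5.2).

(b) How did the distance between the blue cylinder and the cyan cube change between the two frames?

-0.8

The distance was about 2.2 in the first image and 1.4 in the second, so they moved 0.8 units closer together.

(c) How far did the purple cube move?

3.0

From (10.7, 2.2) to (13.0, 4.2), the purple cube covered √(2.3² + 2.0²) ≈ 3.0 units.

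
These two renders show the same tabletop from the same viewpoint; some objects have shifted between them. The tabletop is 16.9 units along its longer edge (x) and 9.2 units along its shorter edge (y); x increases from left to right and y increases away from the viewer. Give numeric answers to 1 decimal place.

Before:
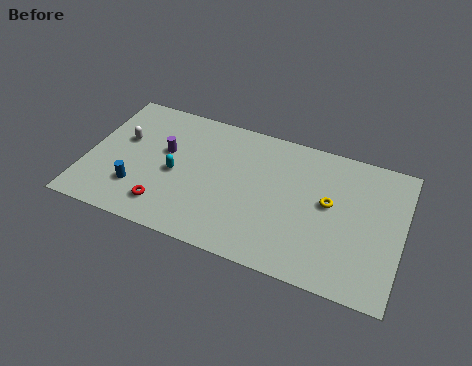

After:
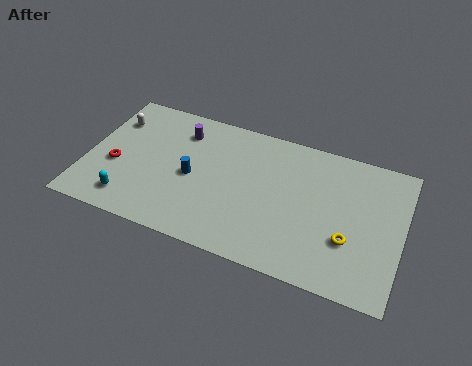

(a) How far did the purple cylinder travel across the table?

1.8

From (4.1, 5.5) to (4.8, 7.2), the purple cylinder covered √(0.7² + 1.7²) ≈ 1.8 units.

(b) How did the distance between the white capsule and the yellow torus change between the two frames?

+2.4

The distance was about 11.2 in the first image and 13.6 in the second, so they moved 2.4 units further apart.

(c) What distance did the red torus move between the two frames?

3.5

The red torus moved from about (4.5, 1.8) to (1.6, 3.7), a distance of √(2.9² + 1.9²) ≈ 3.5.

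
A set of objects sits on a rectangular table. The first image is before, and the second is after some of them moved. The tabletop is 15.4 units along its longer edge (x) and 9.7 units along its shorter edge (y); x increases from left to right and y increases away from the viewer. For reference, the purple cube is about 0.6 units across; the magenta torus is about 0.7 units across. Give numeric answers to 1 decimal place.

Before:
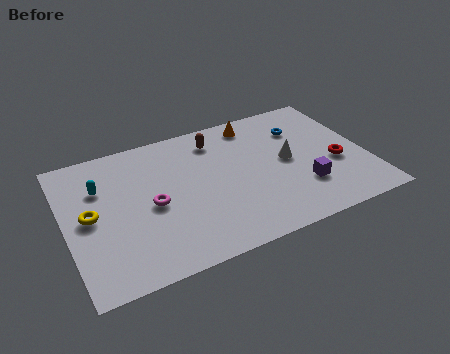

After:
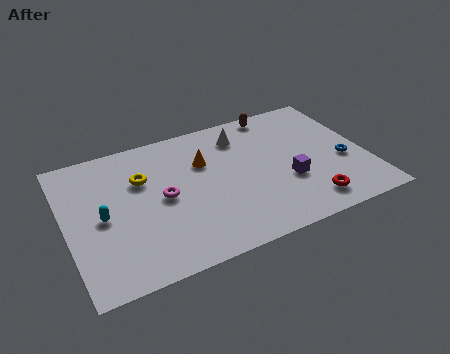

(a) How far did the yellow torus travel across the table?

3.2

The yellow torus moved from about (1.2, 4.9) to (4.0, 6.5), a distance of √(2.8² + 1.6²) ≈ 3.2.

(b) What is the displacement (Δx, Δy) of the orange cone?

(-2.9, -1.9)

From the two frames, the orange cone sits at roughly (10.1, 8.4) before and (7.2, 6.5) after.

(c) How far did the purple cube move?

1.0

From (11.9, 2.8) to (11.2, 3.5), the purple cube covered √(0.7² + 0.7²) ≈ 1.0 units.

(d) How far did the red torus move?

2.9

From (13.8, 3.9) to (12.0, 1.6), the red torus covered √(1.8² + 2.3²) ≈ 2.9 units.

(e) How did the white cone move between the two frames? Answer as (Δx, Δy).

(-2.1, 2.7)

From the two frames, the white cone sits at roughly (11.4, 5.0) before and (9.3, 7.7) after.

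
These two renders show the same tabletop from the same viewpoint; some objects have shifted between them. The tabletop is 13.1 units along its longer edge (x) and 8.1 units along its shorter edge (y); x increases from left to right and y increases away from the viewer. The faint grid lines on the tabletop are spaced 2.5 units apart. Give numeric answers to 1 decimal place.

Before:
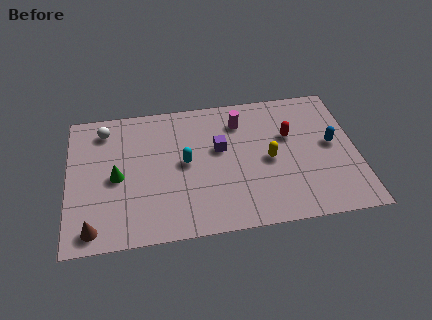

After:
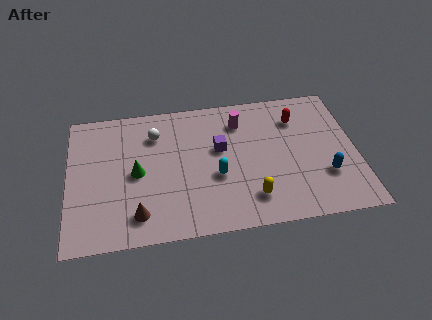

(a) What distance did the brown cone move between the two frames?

2.1

From (1.1, 1.0) to (3.1, 1.5), the brown cone covered √(2.0² + 0.5²) ≈ 2.1 units.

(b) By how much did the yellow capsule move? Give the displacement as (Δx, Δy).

(-0.9, -2.1)

The yellow capsule was at about (9.1, 3.8) and moved to about (8.2, 1.7).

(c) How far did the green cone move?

0.9

The green cone was near (2.2, 3.8) before and (3.1, 3.9) after, so it travelled √(0.9² + 0.1²) ≈ 0.9 units.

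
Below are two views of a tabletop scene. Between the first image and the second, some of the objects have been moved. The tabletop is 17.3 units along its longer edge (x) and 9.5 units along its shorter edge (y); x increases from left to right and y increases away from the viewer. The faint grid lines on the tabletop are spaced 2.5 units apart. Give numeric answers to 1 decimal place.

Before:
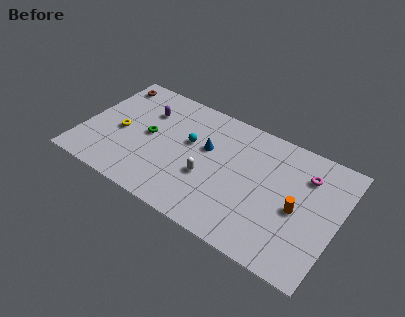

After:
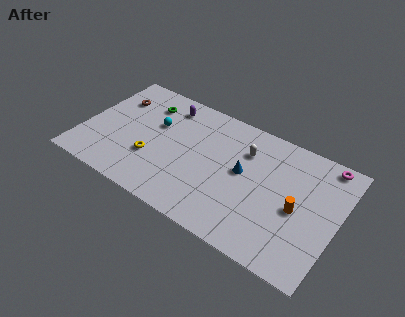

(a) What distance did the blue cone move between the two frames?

2.7

The blue cone moved from about (8.3, 5.8) to (10.9, 5.2), a distance of √(2.6² + 0.6²) ≈ 2.7.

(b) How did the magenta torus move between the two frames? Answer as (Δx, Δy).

(1.1, 1.5)

From the two frames, the magenta torus sits at roughly (14.9, 7.1) before and (16.0, 8.6) after.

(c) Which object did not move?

the orange cylinder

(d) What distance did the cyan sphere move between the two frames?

2.4

The cyan sphere moved from about (7.1, 5.7) to (4.7, 6.0), a distance of √(2.4² + 0.3²) ≈ 2.4.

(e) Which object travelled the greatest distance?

the white capsule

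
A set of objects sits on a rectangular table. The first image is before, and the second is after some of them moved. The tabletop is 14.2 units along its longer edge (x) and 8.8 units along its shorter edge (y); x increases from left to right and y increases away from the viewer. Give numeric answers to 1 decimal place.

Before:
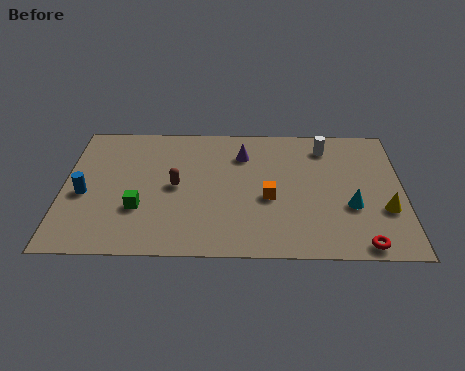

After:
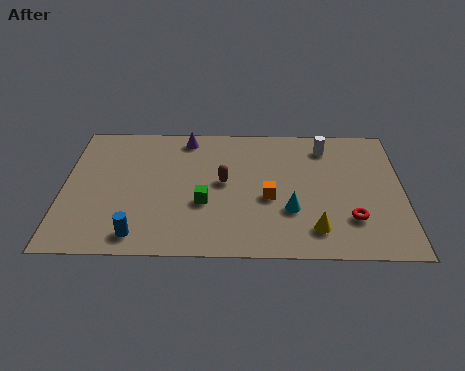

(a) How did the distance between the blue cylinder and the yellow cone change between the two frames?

-5.2

Before: roughly 12.5 units apart; after: 7.3. That's 5.2 units closer together.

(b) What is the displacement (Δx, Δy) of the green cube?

(2.7, 0.4)

The green cube started near (3.2, 2.9) and ended near (5.9, 3.3).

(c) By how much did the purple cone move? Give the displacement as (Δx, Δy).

(-2.4, 1.1)

From the two frames, the purple cone sits at roughly (7.5, 6.6) before and (5.1, 7.7) after.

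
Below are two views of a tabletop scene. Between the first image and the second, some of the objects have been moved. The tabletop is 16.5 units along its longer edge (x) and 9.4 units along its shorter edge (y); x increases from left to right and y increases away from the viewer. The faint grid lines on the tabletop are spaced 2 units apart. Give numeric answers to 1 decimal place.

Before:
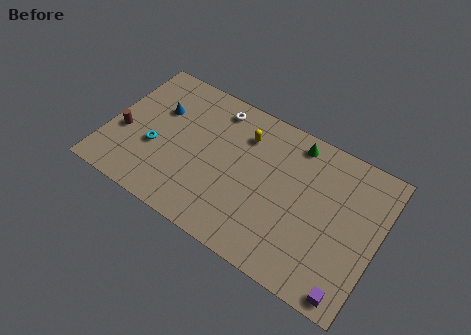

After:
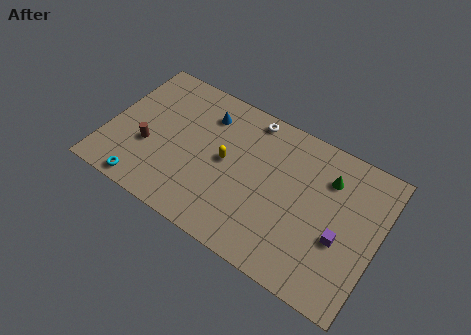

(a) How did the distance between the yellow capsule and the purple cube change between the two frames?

-2.4

Before: roughly 9.7 units apart; after: 7.3. That's 2.4 units closer together.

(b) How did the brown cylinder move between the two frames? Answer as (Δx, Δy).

(1.6, -0.2)

From the two frames, the brown cylinder sits at roughly (1.0, 3.7) before and (2.6, 3.5) after.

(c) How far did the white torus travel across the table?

2.1

The white torus was near (6.1, 8.0) before and (8.2, 8.4) after, so it travelled √(2.1² + 0.4²) ≈ 2.1 units.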